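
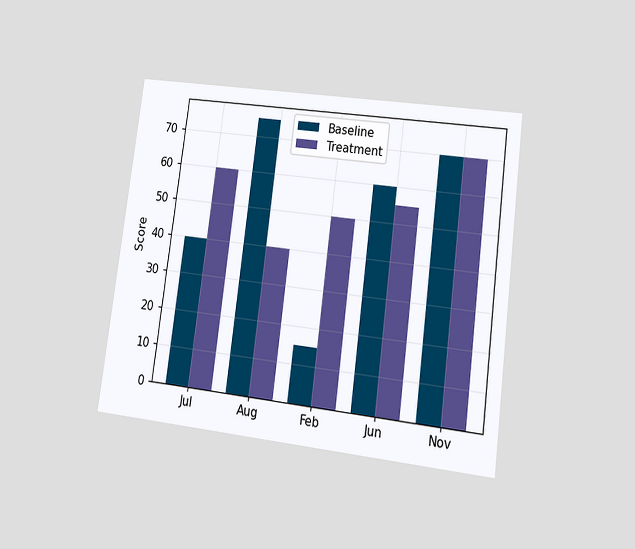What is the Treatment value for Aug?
The chart is tilted about 7° clockwise and viewed at a slight angle. The Treatment bar at Aug reaches 40 on the y-axis.

40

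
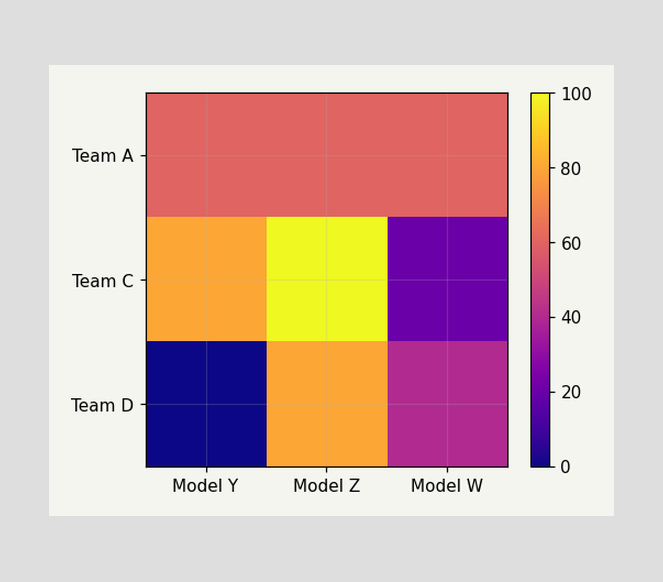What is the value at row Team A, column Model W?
Matching cell (Team A, Model W) against the colorbar gives 60.

60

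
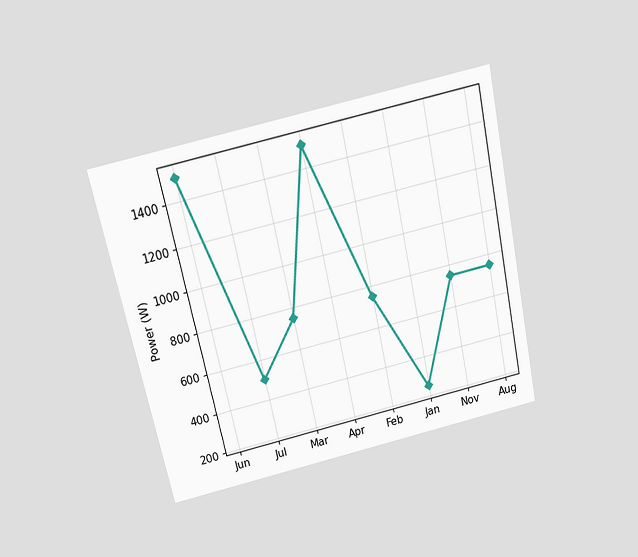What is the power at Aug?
750W

The chart is tilted about 12° counter-clockwise and viewed slightly from above. At Aug, the line is at 750W.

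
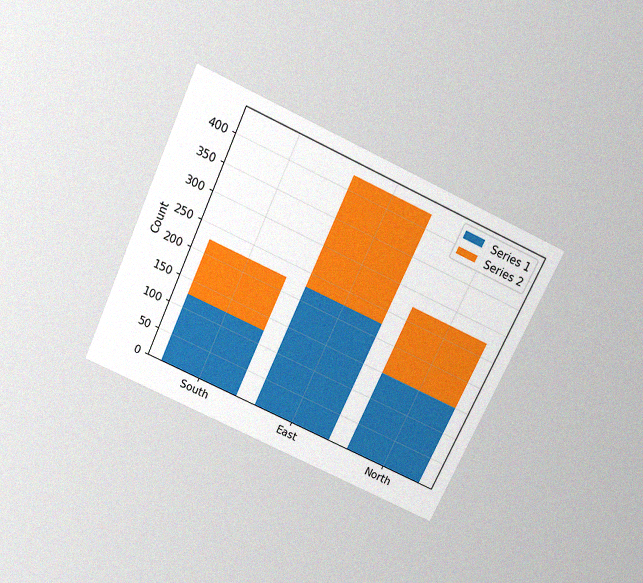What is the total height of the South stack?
225

The chart is tilted about 25° clockwise and viewed slightly from above, with some photo noise. The South stack's top reaches 225 on the y-axis.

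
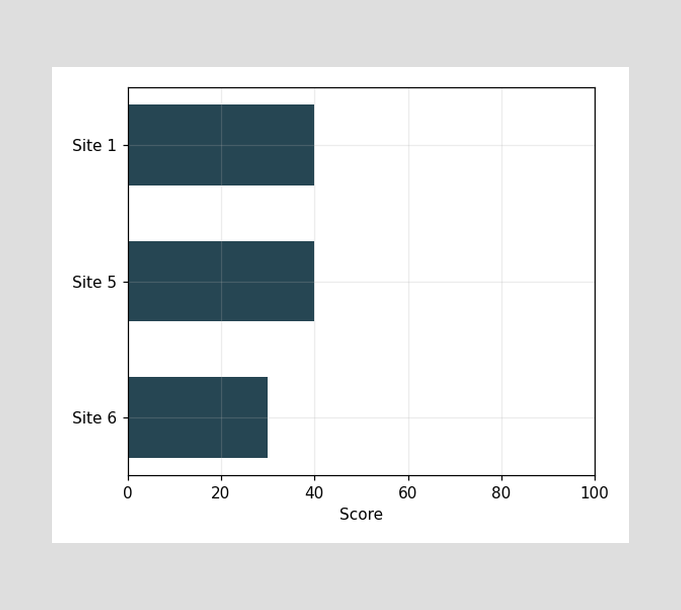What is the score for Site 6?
Reading along the chart's x-axis, the Site 6 bar reaches 30.

30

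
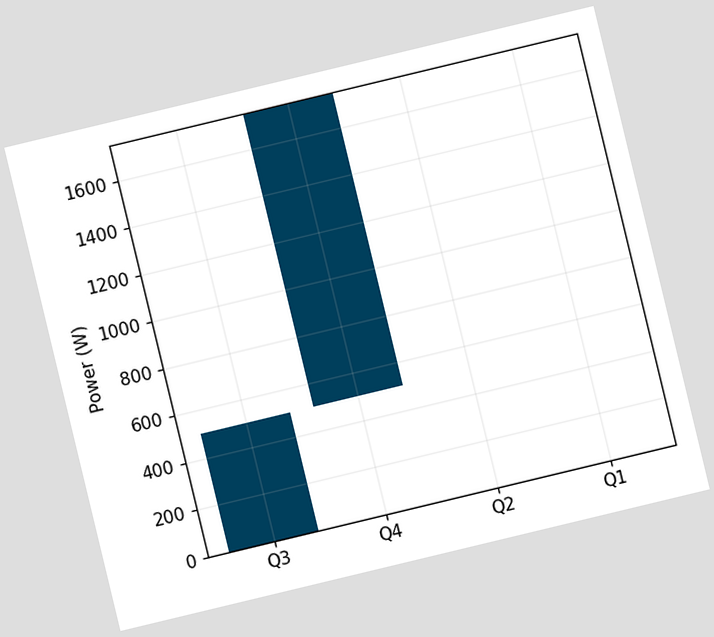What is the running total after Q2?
1750W

The chart is tilted about 14° counter-clockwise. After Q2 the running total reaches 1750W.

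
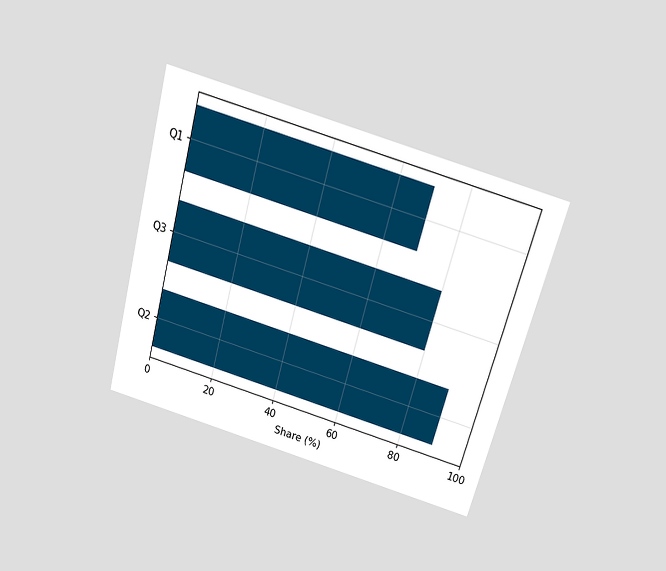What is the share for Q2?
90%

The chart is tilted about 16° clockwise and viewed slightly from above. Reading along the chart's x-axis, the Q2 bar reaches 90%.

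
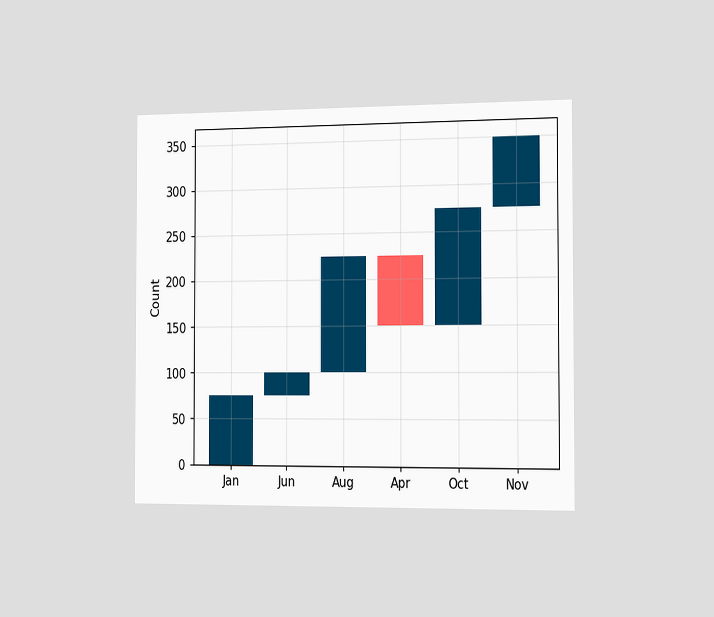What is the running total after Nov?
The chart is viewed slightly from the right. After Nov the running total reaches 350.

350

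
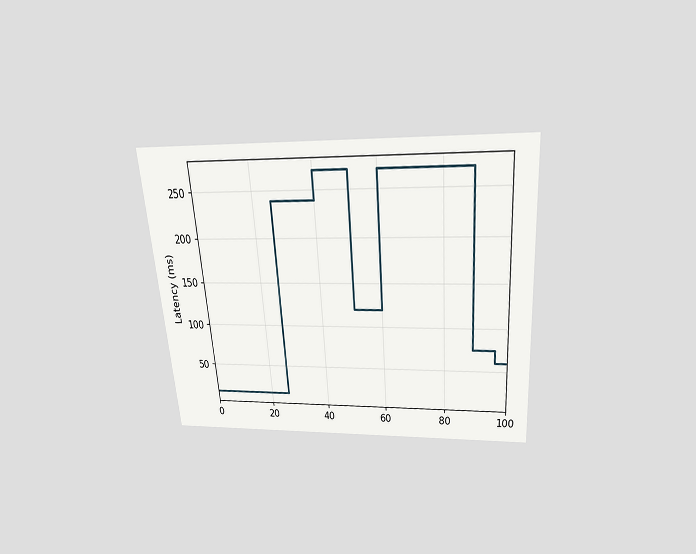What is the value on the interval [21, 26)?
15ms

The chart is tilted about 4° counter-clockwise and viewed slightly from above. On [21, 26) the step sits at 15ms.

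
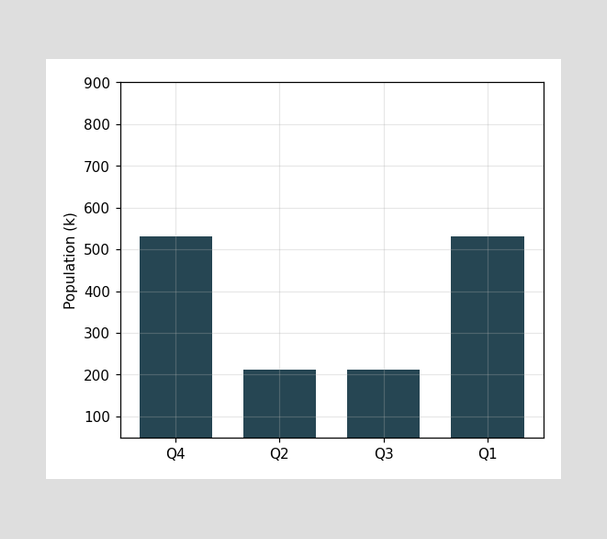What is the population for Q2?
Reading along the chart's y-axis, the Q2 bar reaches 212k.

212k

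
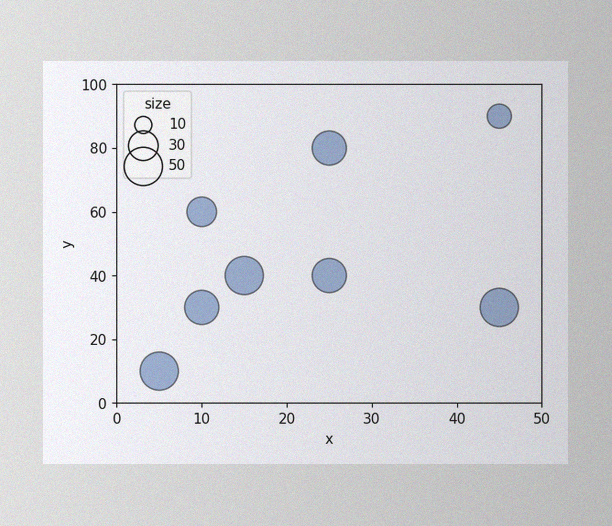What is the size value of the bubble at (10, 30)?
The image has some photo noise and uneven lighting. Matching the bubble at (10, 30) against the size legend gives 40.

40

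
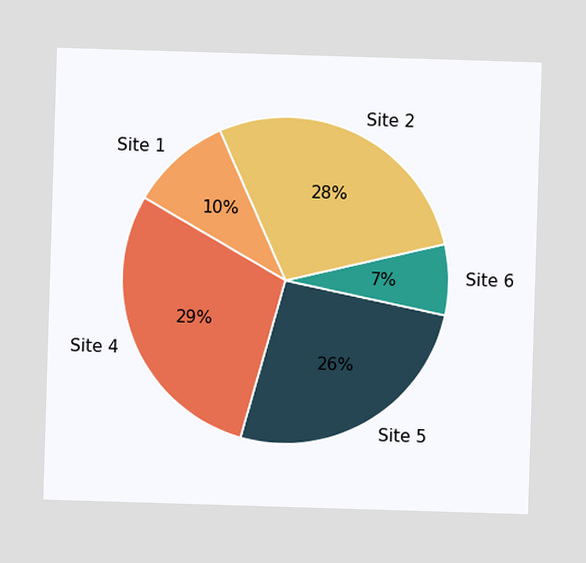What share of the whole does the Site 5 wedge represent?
The Site 5 slice takes up 26% of the pie.

26%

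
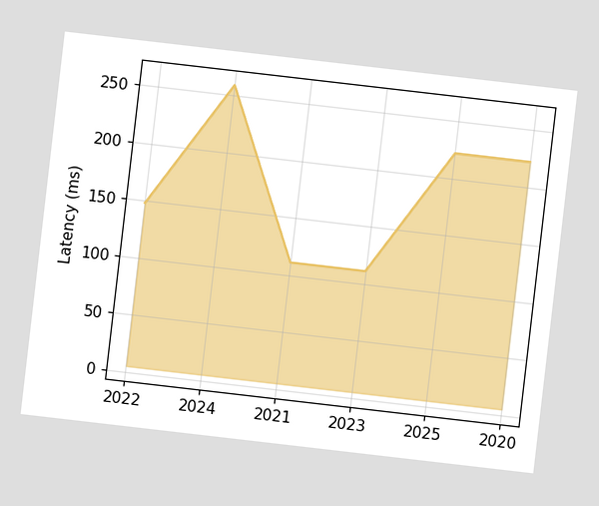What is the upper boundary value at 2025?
222ms

The chart is tilted about 7° clockwise. At 2025 the upper boundary is at 222ms.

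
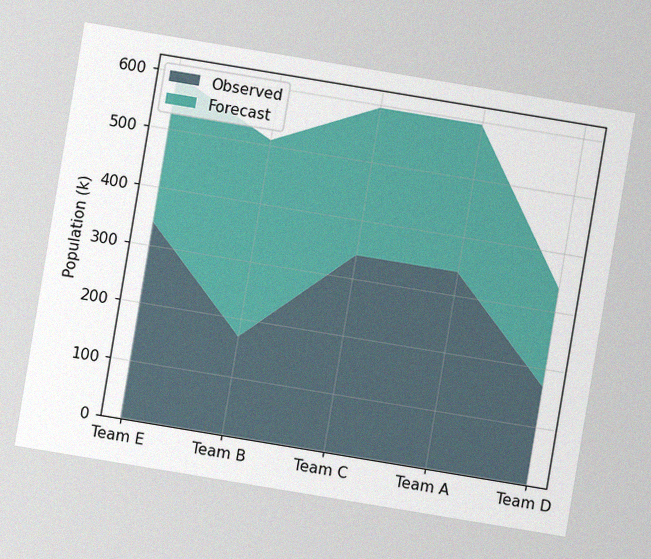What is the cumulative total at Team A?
The chart is tilted about 9° clockwise, with some photo noise. The stacked total at Team A reaches 595k.

595k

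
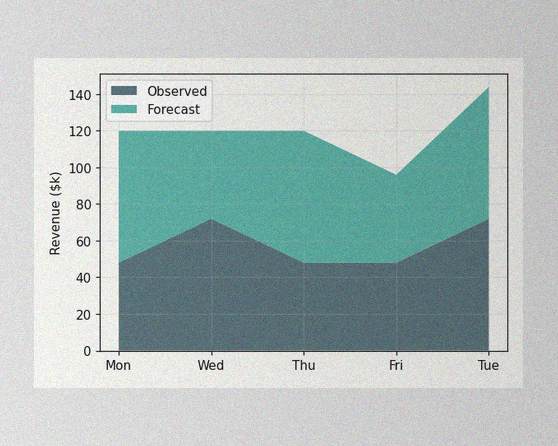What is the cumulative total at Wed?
$120k

The image has some photo noise and uneven lighting. The stacked total at Wed reaches $120k.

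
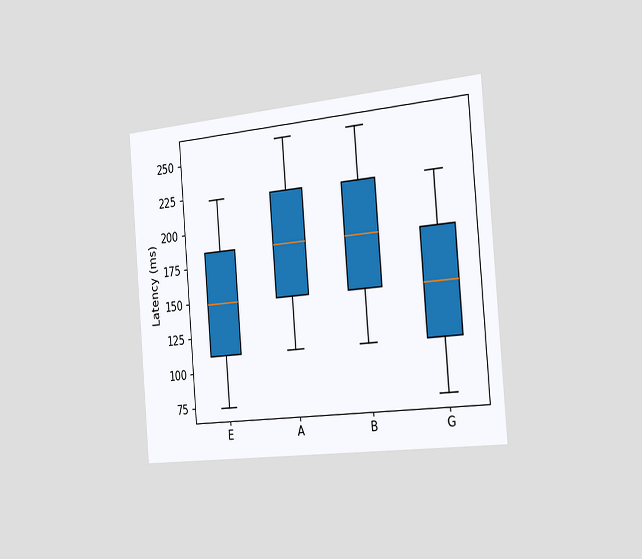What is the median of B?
185ms

The chart is tilted about 5° counter-clockwise and viewed slightly from the right. The median line in the B box sits at 185ms.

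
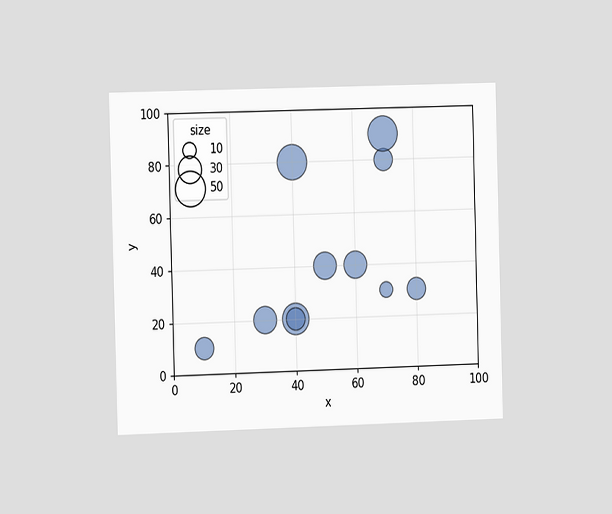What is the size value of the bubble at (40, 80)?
50

The chart is viewed slightly from the left. Matching the bubble at (40, 80) against the size legend gives 50.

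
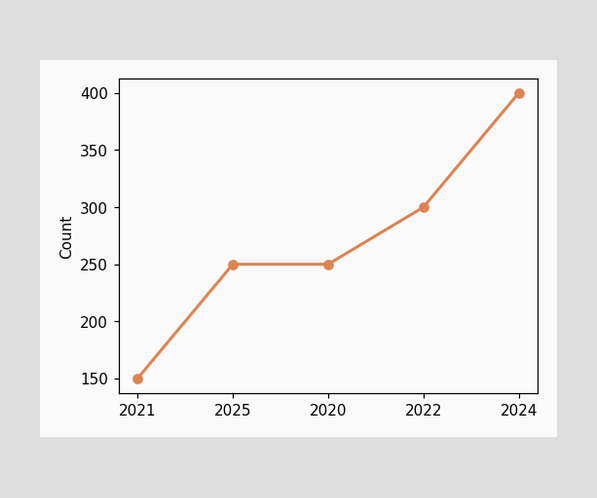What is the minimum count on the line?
150

The lowest point is at 2021, and reading across to the y-axis gives 150.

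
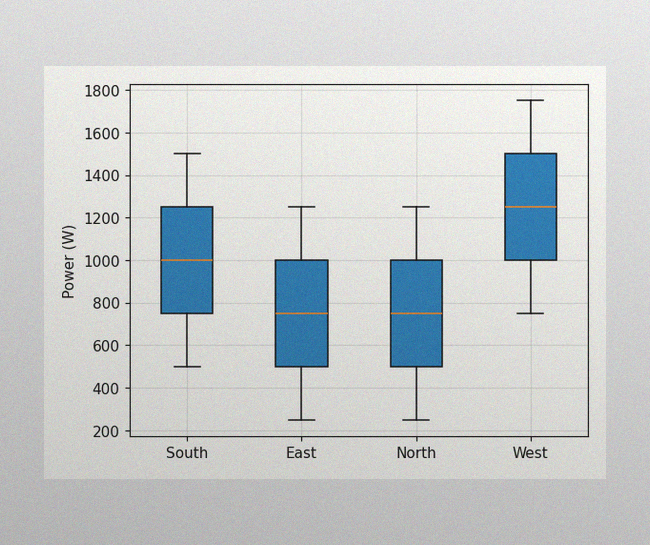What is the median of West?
The image has some photo noise and uneven lighting. The median line in the West box sits at 1250W.

1250W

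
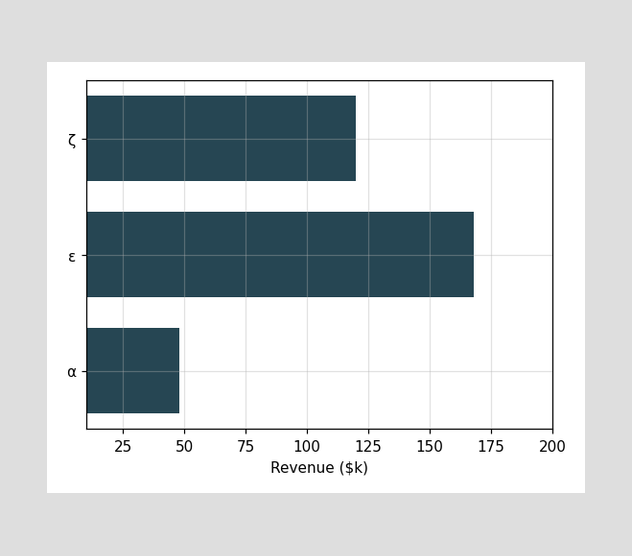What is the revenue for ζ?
Reading along the chart's x-axis, the ζ bar reaches $120k.

$120k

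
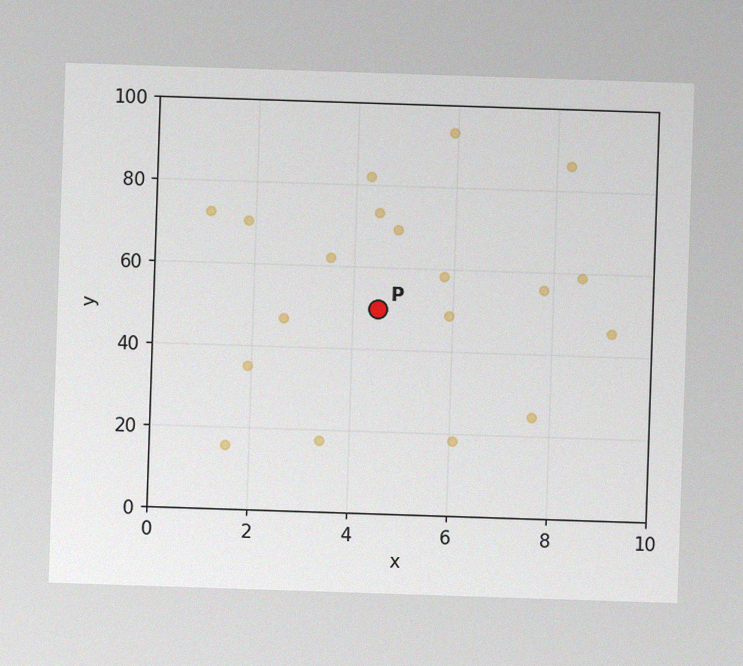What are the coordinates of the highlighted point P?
(4.5, 50)

The image has some photo noise and uneven lighting. Following the gridlines from P to each axis, P sits at (4.5, 50).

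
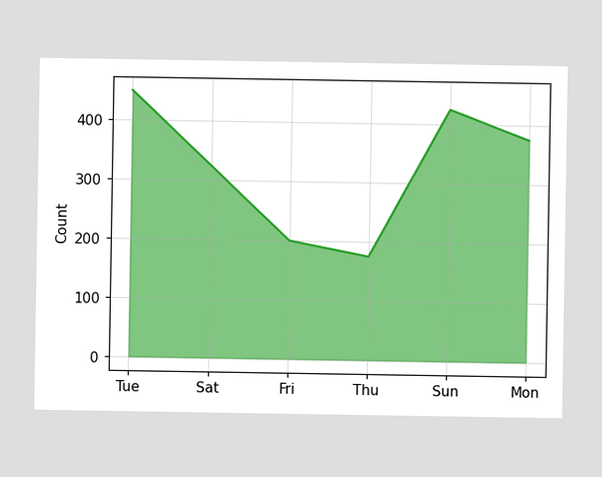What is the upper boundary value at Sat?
325

At Sat the upper boundary is at 325.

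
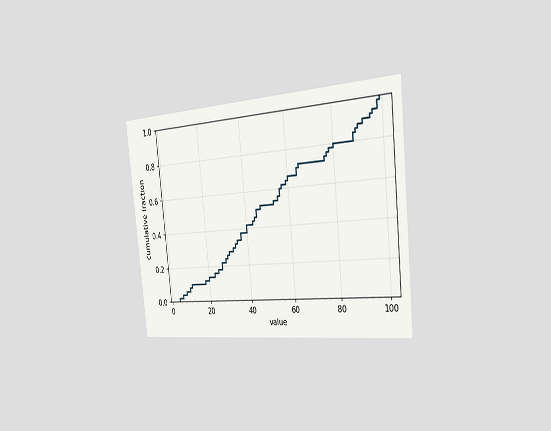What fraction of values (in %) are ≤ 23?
16%

The chart is tilted about 6° counter-clockwise and viewed slightly from the right. At x=23 the ECDF step is at 16%.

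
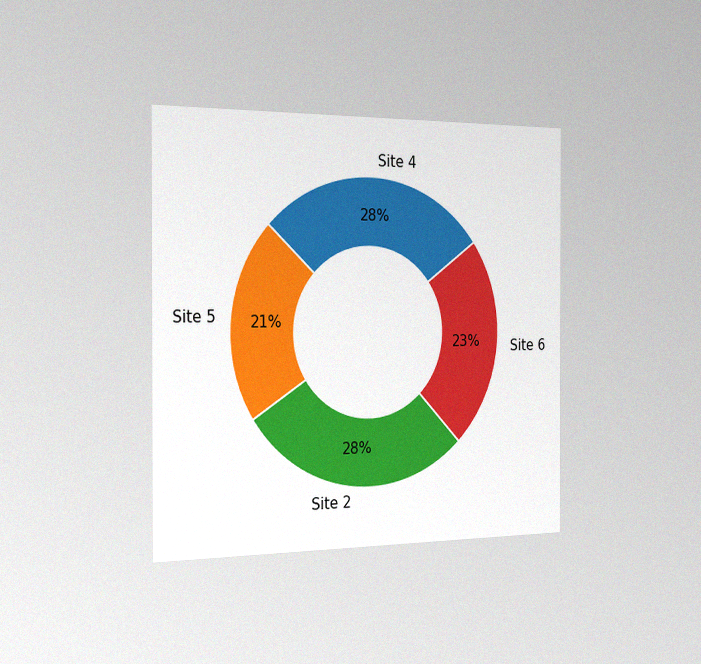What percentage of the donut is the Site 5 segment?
The chart is viewed slightly from the left, with some photo noise. The Site 5 segment takes up 21% of the ring.

21%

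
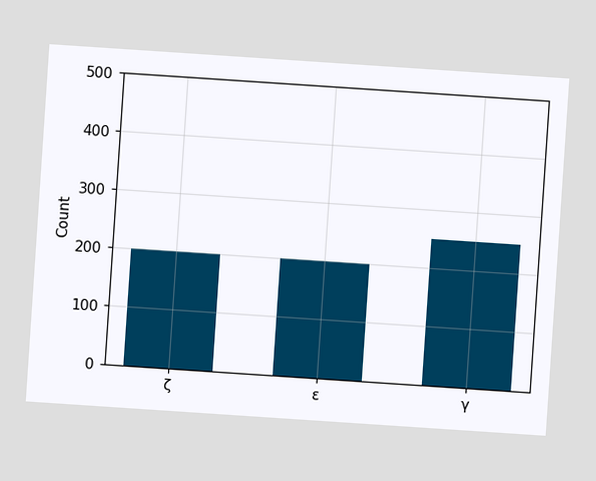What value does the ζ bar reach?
200

The chart is tilted about 4° clockwise. Reading along the chart's y-axis, the ζ bar reaches 200.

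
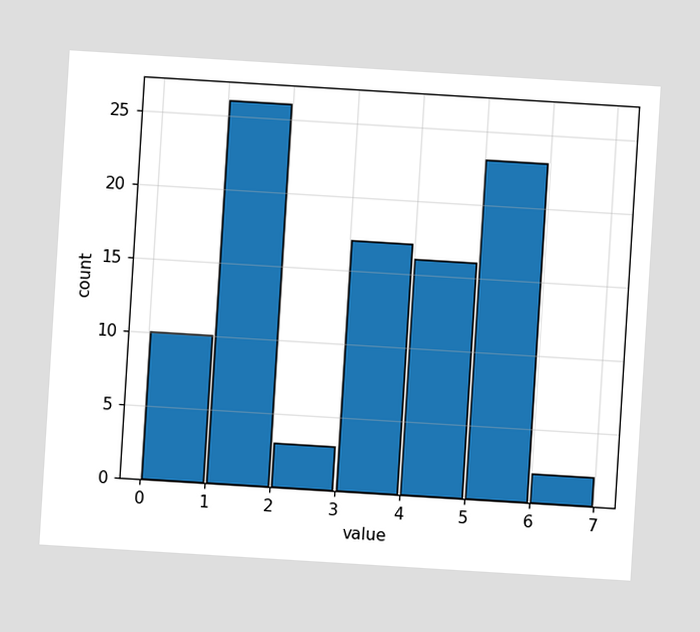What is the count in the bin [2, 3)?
The chart is tilted about 4° clockwise. The [2, 3) bin has height 3.

3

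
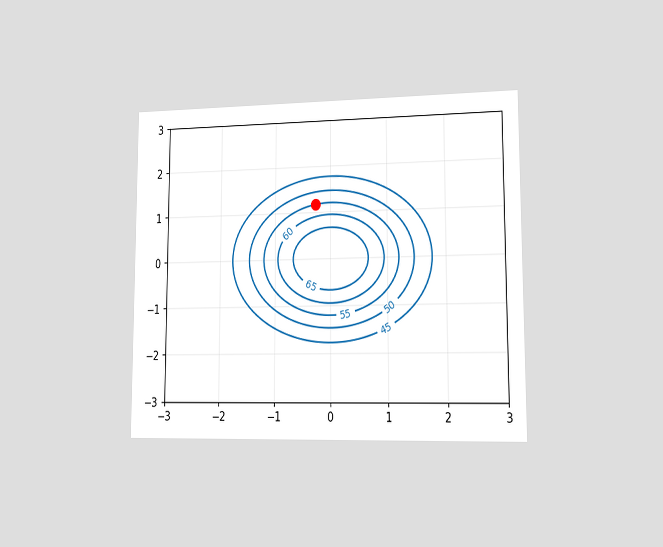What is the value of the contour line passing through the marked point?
The chart is viewed slightly from the right. The marked point sits on the contour labelled 55.

55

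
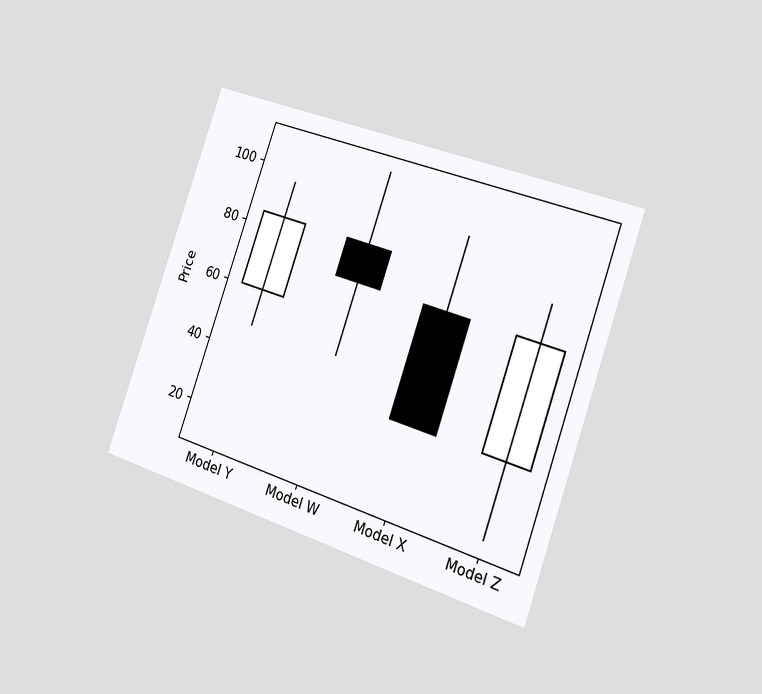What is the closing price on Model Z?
72

The chart is tilted about 19° clockwise and viewed slightly from the right. The Model Z candle closes at 72.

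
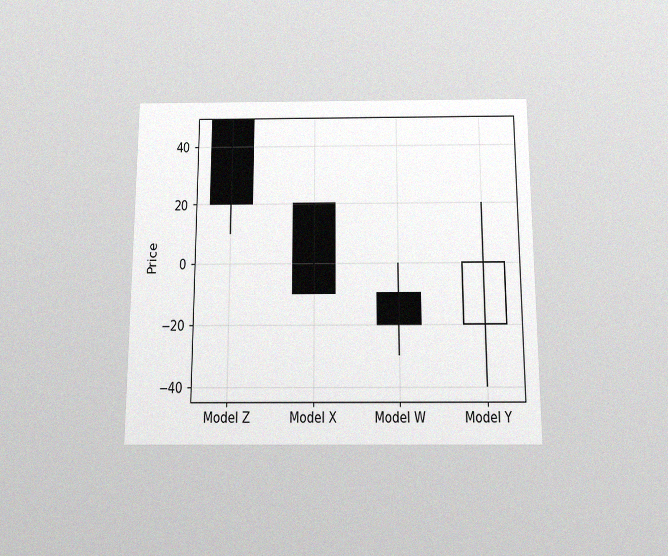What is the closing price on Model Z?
20

The chart is viewed slightly from below, with some photo noise. The Model Z candle closes at 20.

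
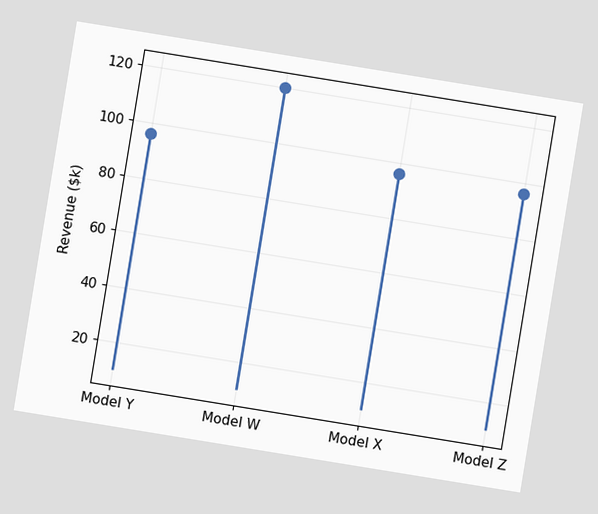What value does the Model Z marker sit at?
The chart is tilted about 9° clockwise. The Model Z marker sits at $96k.

$96k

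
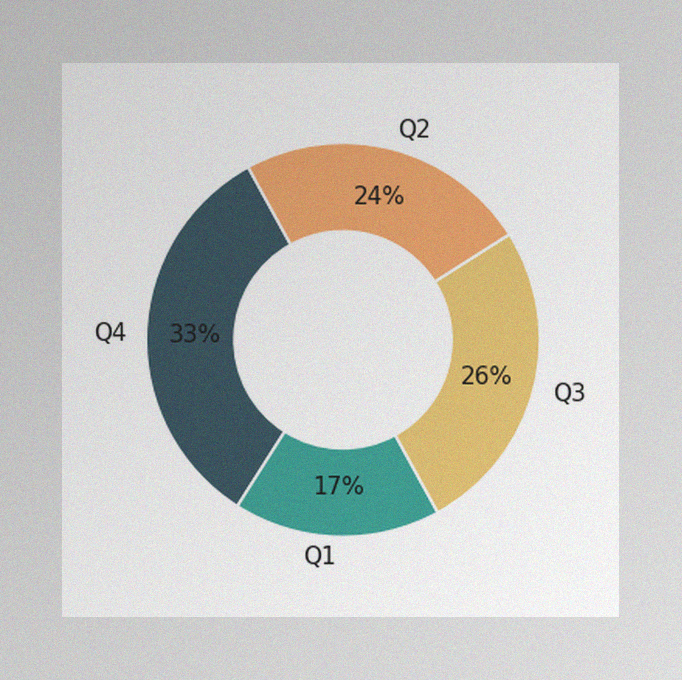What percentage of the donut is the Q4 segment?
The image has some photo noise and uneven lighting. The Q4 segment takes up 33% of the ring.

33%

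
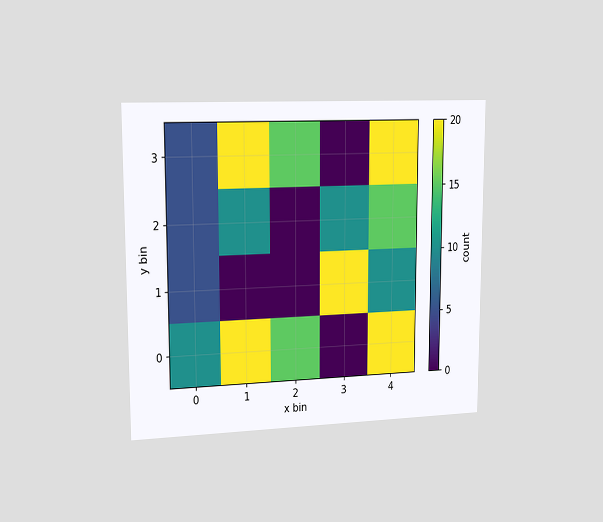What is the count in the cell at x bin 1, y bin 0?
The chart is viewed slightly from the left. Matching the cell (1, 0) against the colorbar gives 20.

20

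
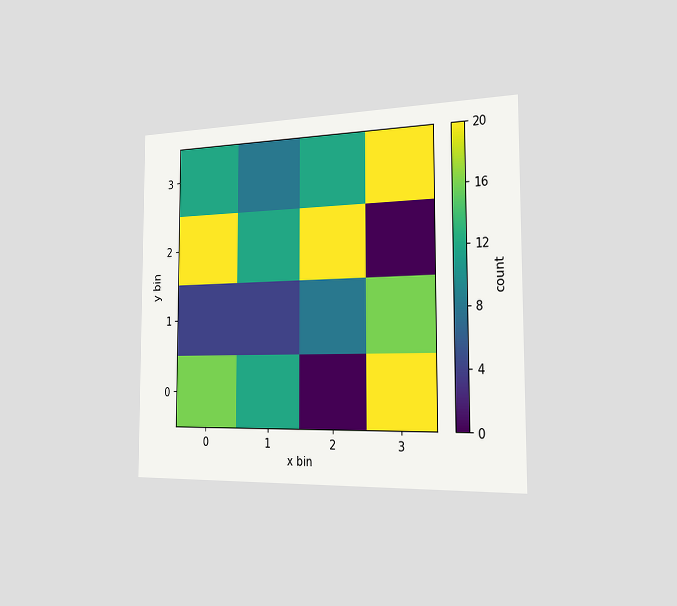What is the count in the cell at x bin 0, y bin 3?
12

The chart is viewed slightly from the right. Matching the cell (0, 3) against the colorbar gives 12.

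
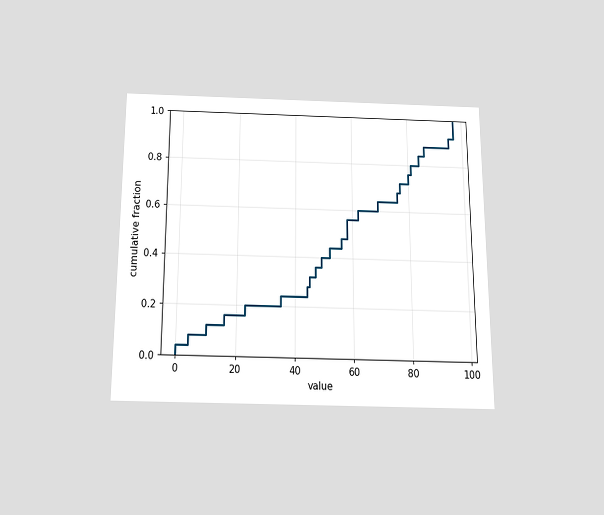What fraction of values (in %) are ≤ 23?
20%

The chart is viewed slightly from below. At x=23 the ECDF step is at 20%.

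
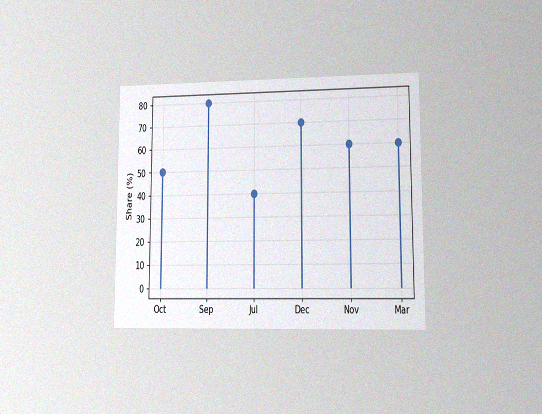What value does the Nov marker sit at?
The chart is viewed at a slight angle, with some photo noise. The Nov marker sits at 60%.

60%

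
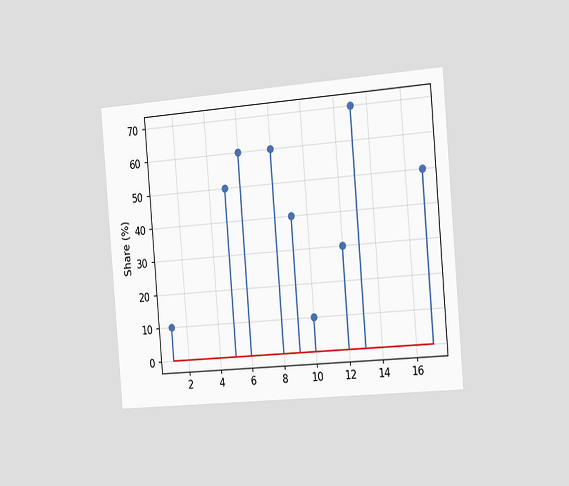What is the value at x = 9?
40%

The chart is tilted about 5° counter-clockwise and viewed slightly from the right. The stem at x=9 reaches 40%.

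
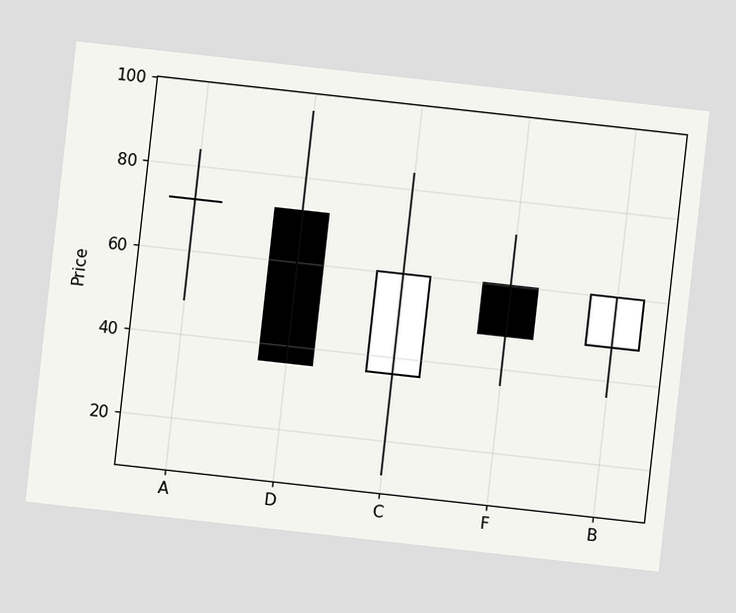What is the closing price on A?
72

The chart is tilted about 6° clockwise. The A candle closes at 72.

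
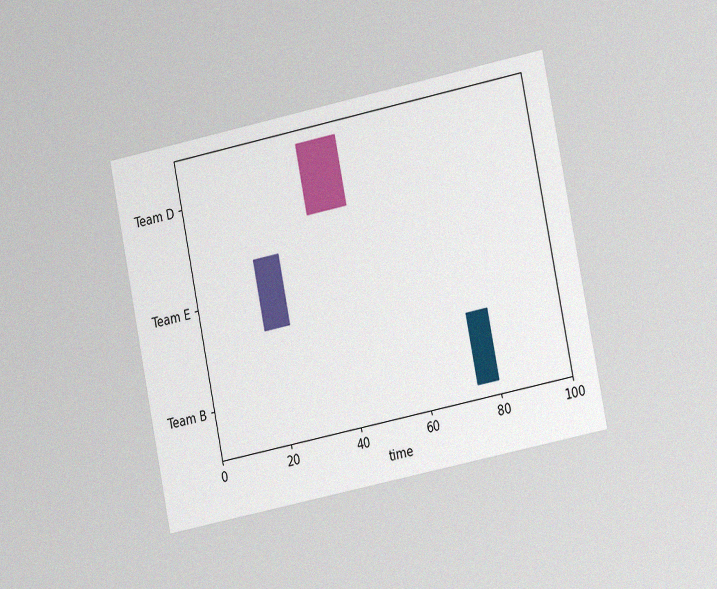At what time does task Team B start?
74

The chart is tilted about 11° counter-clockwise and viewed slightly from the right, with some photo noise. The Team B bar begins at t=74.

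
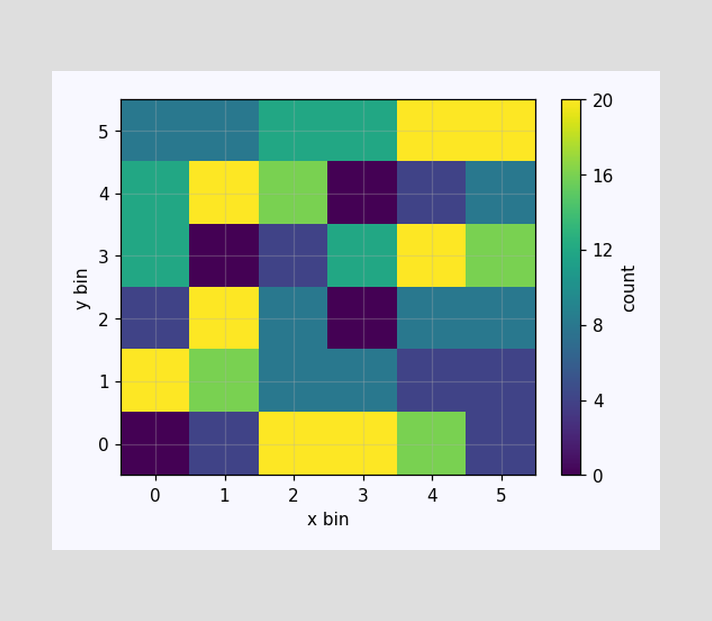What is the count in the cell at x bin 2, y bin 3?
Matching the cell (2, 3) against the colorbar gives 4.

4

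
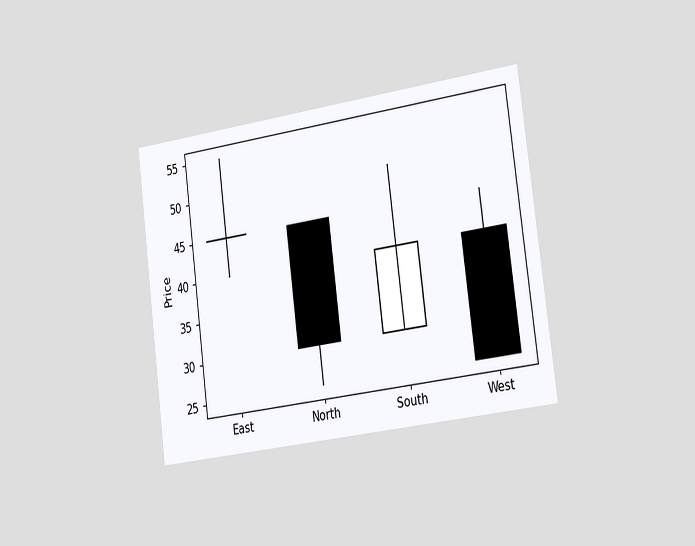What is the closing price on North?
30

The chart is tilted about 7° counter-clockwise and viewed slightly from the right. The North candle closes at 30.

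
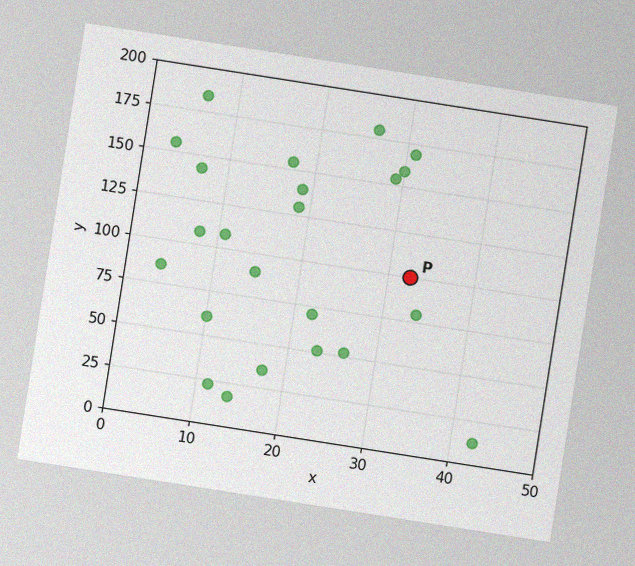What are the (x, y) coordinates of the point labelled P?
(32.5, 100)

The chart is tilted about 9° clockwise, with some photo noise. Following the gridlines from P to each axis, P sits at (32.5, 100).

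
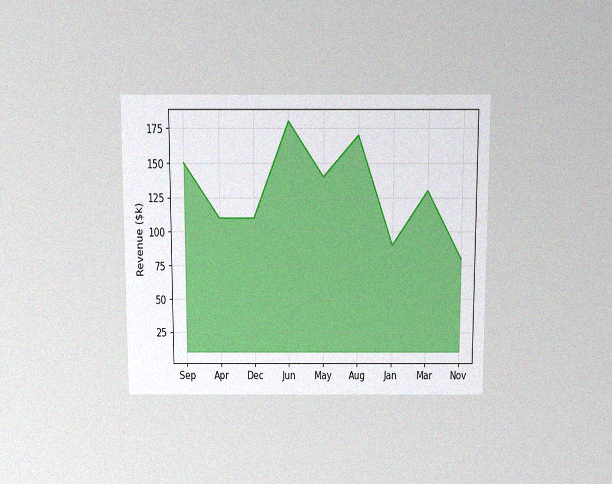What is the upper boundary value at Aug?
$170k

The chart is viewed slightly from above, with some photo noise. At Aug the upper boundary is at $170k.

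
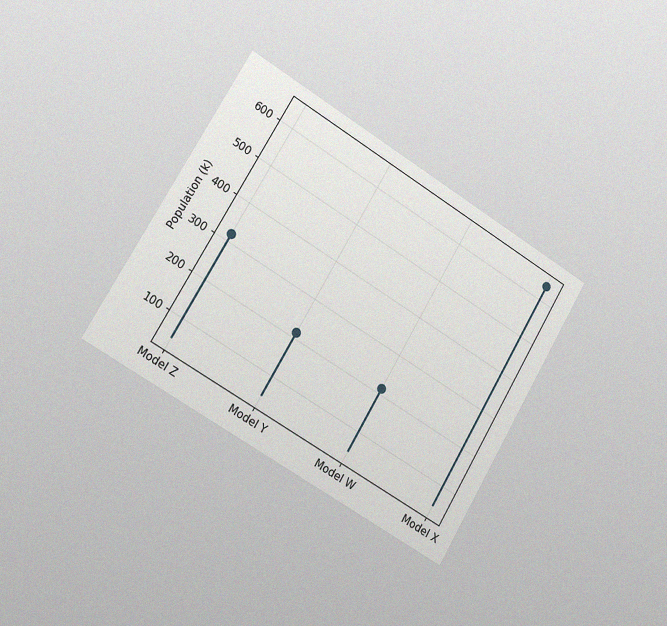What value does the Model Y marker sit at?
212k

The chart is tilted about 31° clockwise and viewed slightly from the left, with some photo noise. The Model Y marker sits at 212k.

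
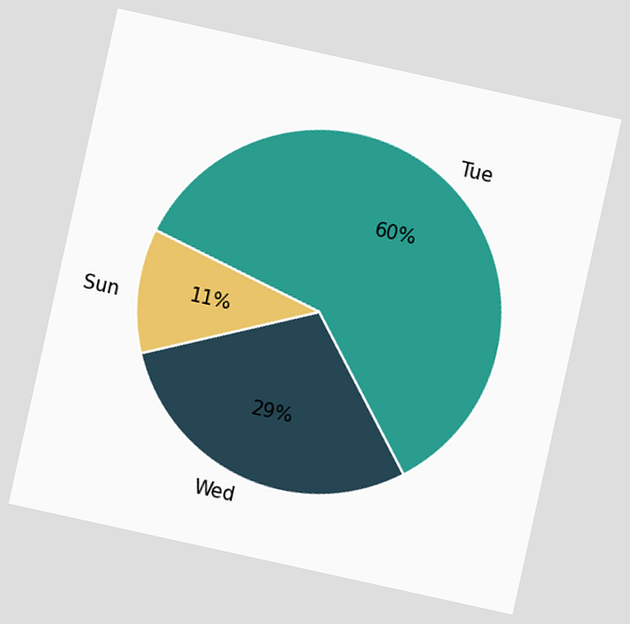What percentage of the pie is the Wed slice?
29%

The chart is tilted about 12° clockwise. The Wed slice takes up 29% of the pie.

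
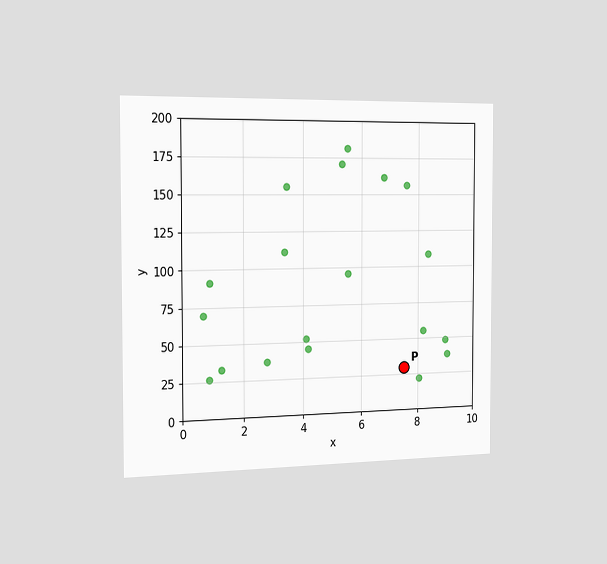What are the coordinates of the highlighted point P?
(7.5, 30)

The chart is viewed slightly from the left. Following the gridlines from P to each axis, P sits at (7.5, 30).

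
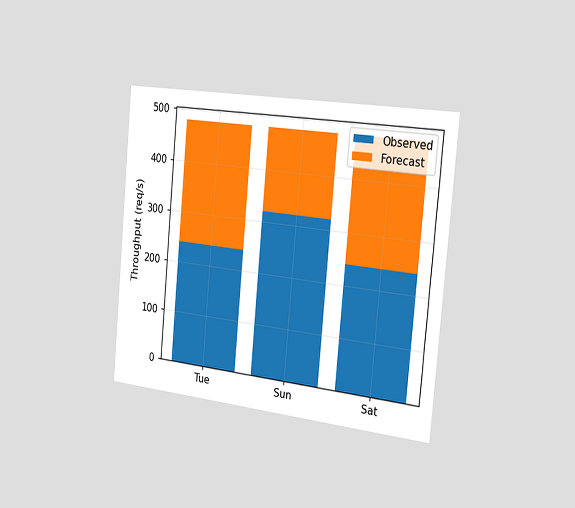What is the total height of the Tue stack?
480req/s

The chart is tilted about 5° clockwise and viewed slightly from the right. The Tue stack's top reaches 480req/s on the y-axis.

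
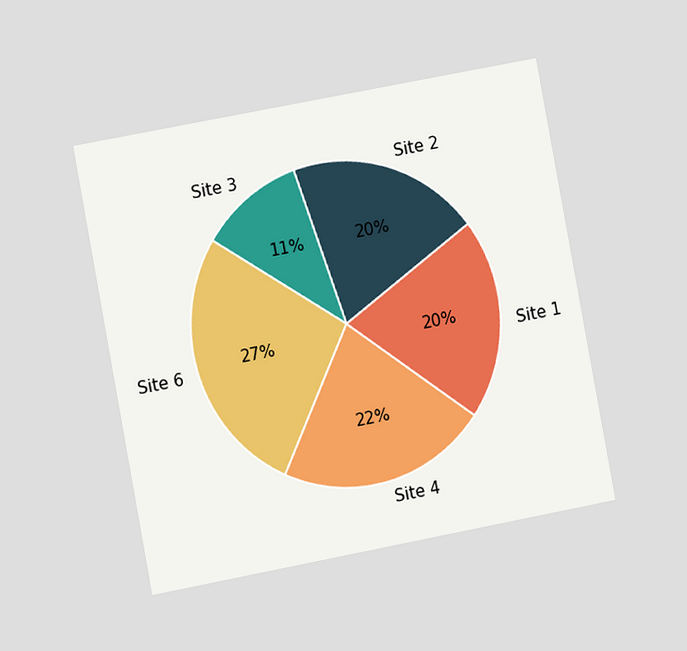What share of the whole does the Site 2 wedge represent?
The chart is tilted about 11° counter-clockwise and viewed at a slight angle. The Site 2 slice takes up 20% of the pie.

20%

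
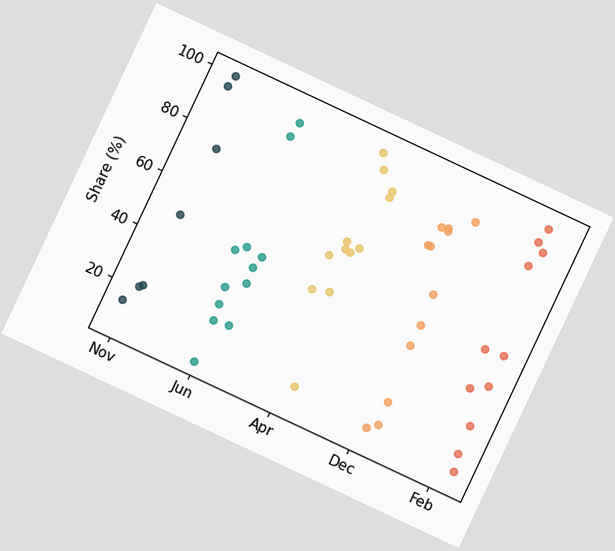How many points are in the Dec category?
The chart is tilted about 25° clockwise. Counting the markers in the Dec column gives 12.

12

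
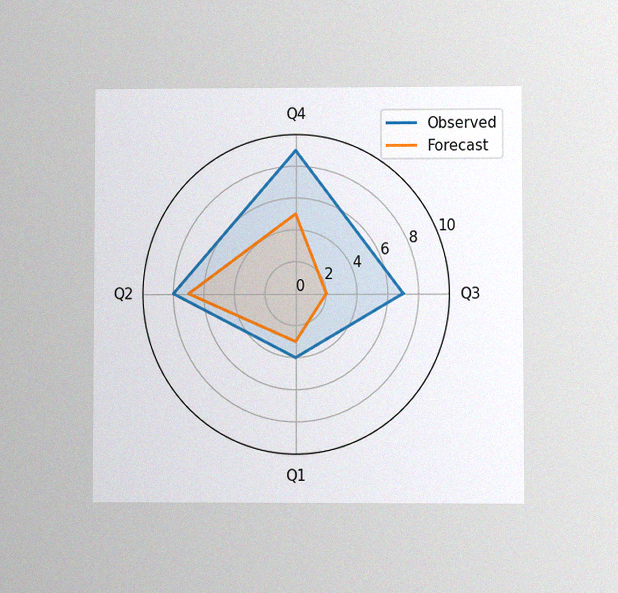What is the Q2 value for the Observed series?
The chart is viewed at a slight angle, with some photo noise. On the Q2 axis, Observed reaches 8.

8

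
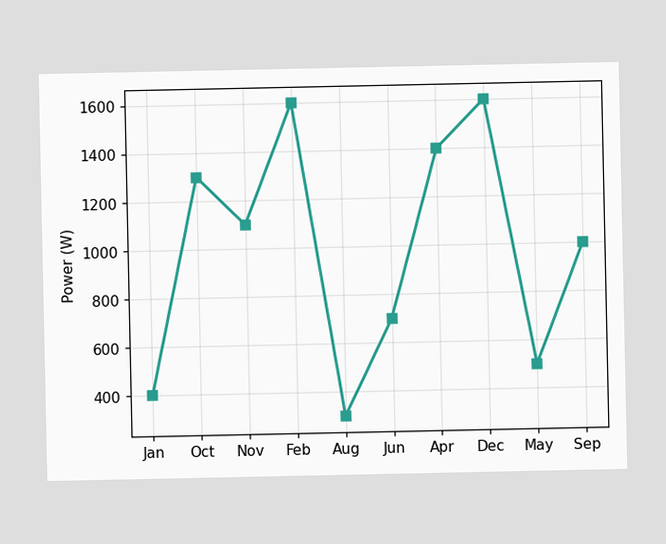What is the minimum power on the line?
300W

The lowest point is at Aug, and reading across to the y-axis gives 300W.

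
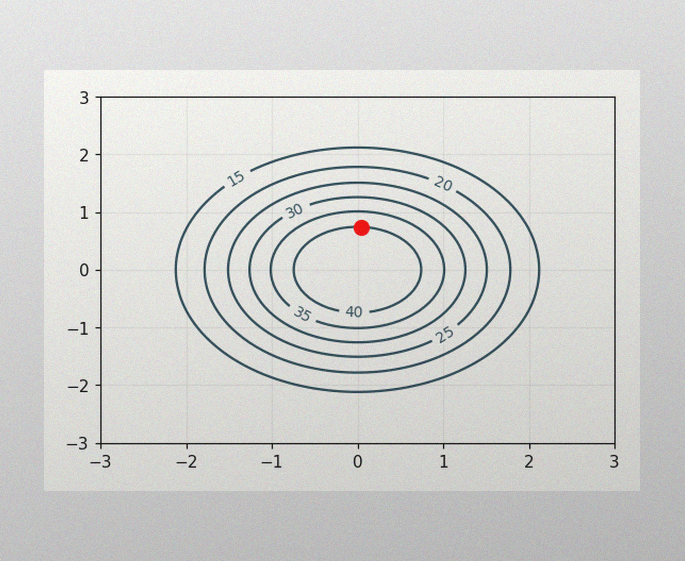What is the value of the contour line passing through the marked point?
The image has some photo noise and uneven lighting. The marked point sits on the contour labelled 40.

40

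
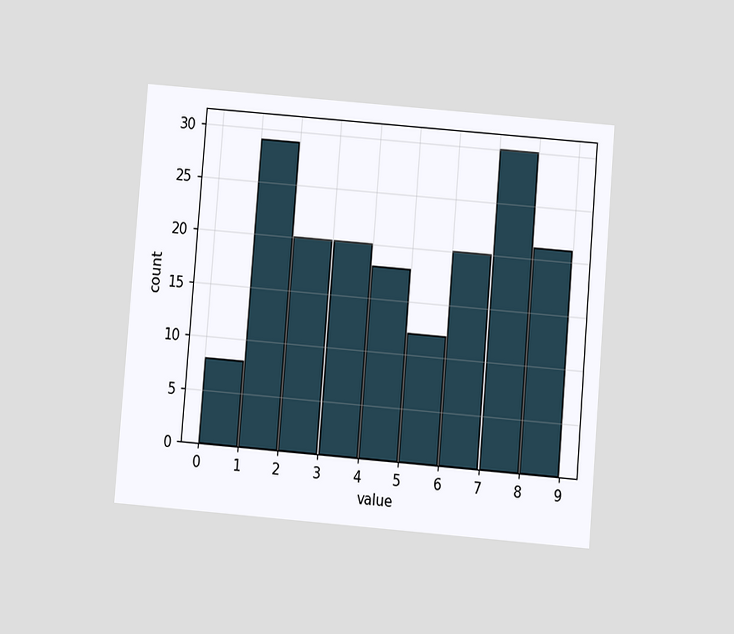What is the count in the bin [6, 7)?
The chart is tilted about 5° clockwise and viewed slightly from below. The [6, 7) bin has height 20.

20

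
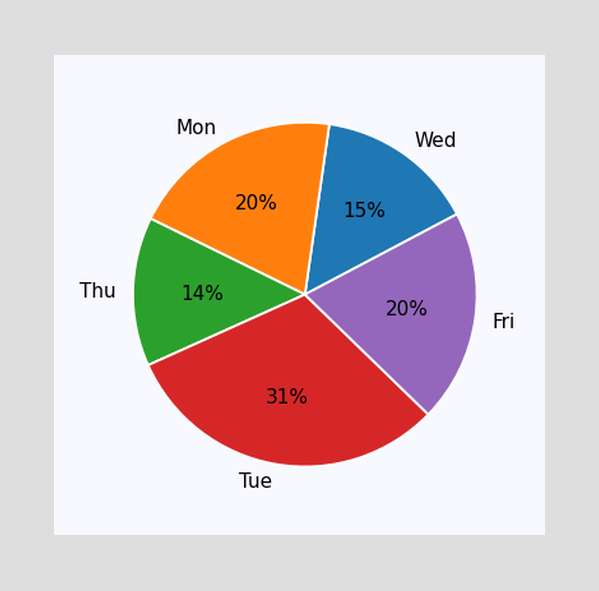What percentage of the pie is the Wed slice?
15%

The Wed slice takes up 15% of the pie.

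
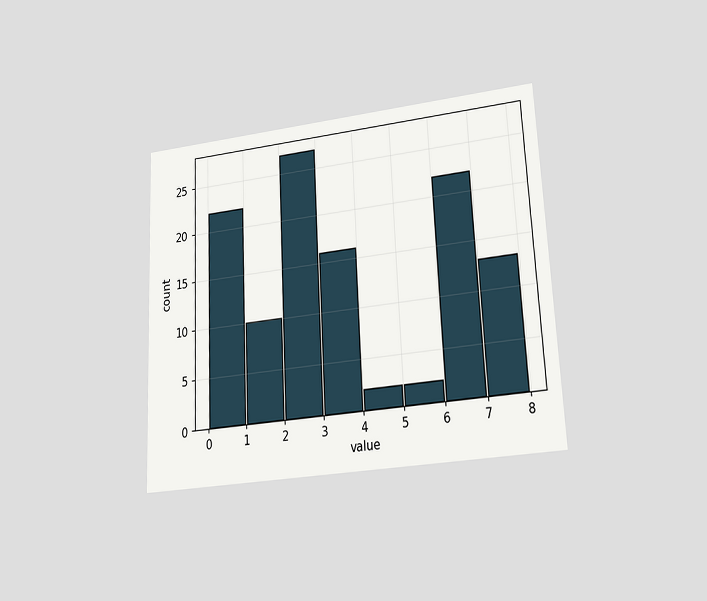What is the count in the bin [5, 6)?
2

The chart is tilted about 3° counter-clockwise and viewed at a slight angle. The [5, 6) bin has height 2.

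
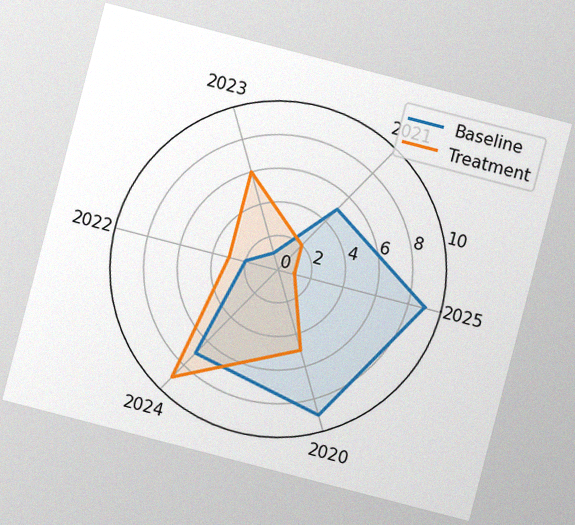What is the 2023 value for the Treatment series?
6

The chart is tilted about 15° clockwise, with some photo noise. On the 2023 axis, Treatment reaches 6.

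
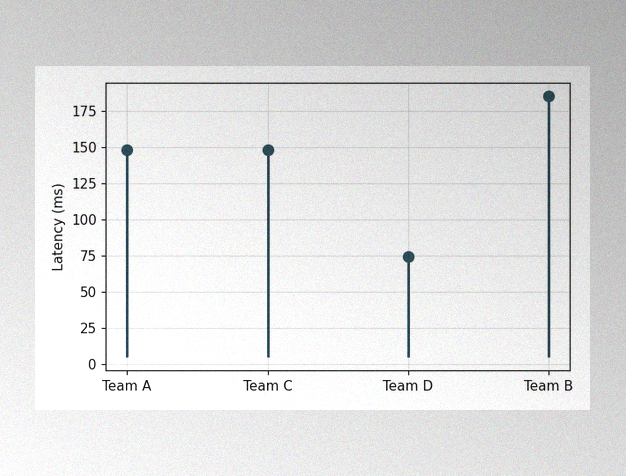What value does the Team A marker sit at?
The image has some photo noise and uneven lighting. The Team A marker sits at 148ms.

148ms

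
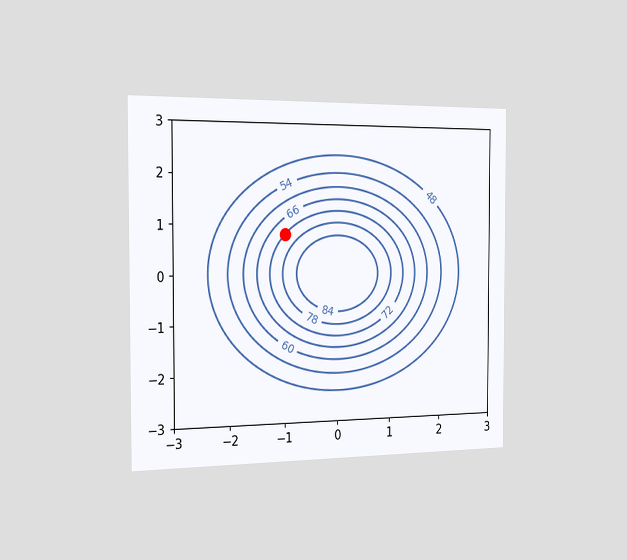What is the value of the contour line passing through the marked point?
The chart is viewed slightly from the left. The marked point sits on the contour labelled 72.

72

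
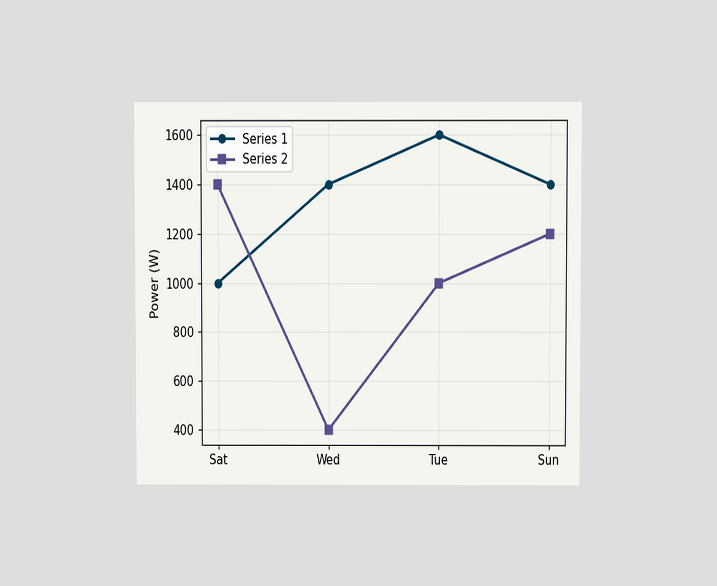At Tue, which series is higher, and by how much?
The chart is viewed at a slight angle. At Tue, Series 1 sits above the other line by 600W.

Series 1, by 600W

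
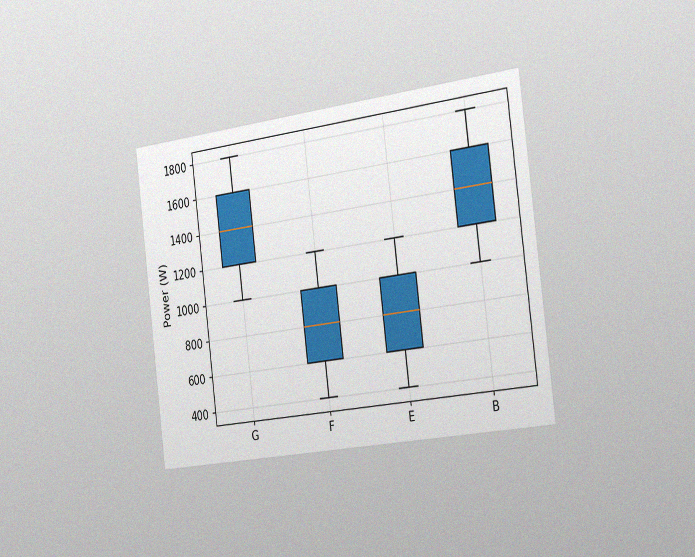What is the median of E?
The chart is tilted about 7° counter-clockwise and viewed slightly from the right, with some photo noise. The median line in the E box sits at 800W.

800W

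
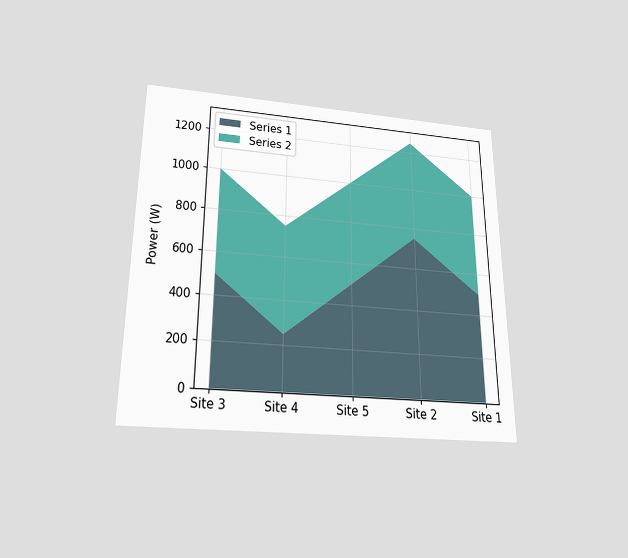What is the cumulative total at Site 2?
1250W

The chart is viewed slightly from below. The stacked total at Site 2 reaches 1250W.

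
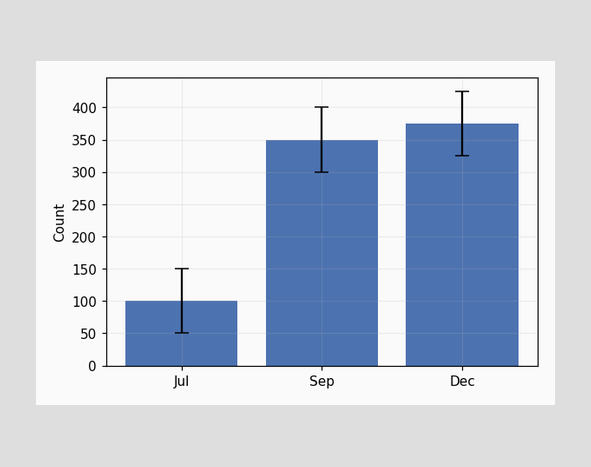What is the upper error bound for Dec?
The Dec bar's upper whisker reaches 425.

425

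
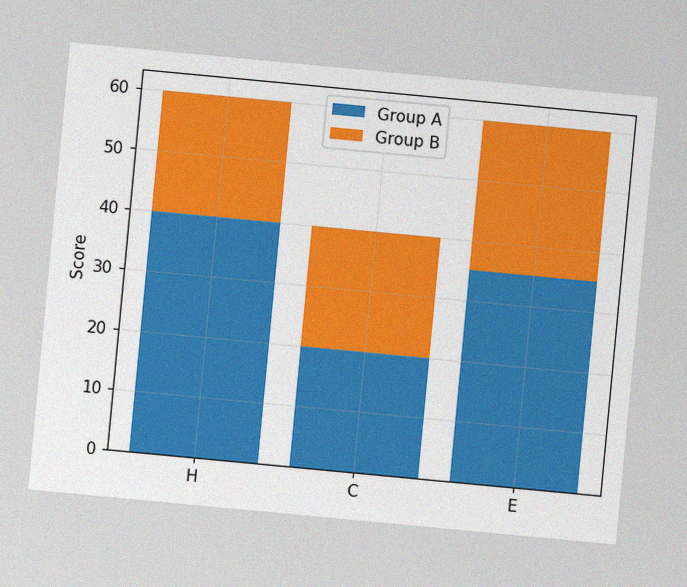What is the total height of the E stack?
The chart is tilted about 5° clockwise, with some photo noise. The E stack's top reaches 60 on the y-axis.

60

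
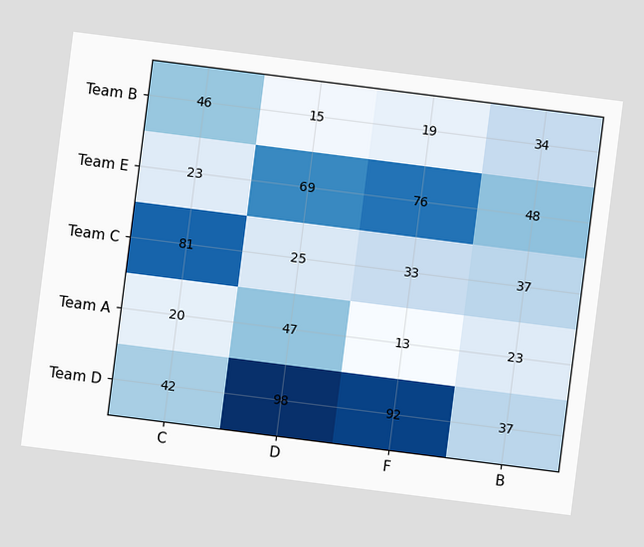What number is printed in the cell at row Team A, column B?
The chart is tilted about 7° clockwise. The (Team A, B) cell reads 23.

23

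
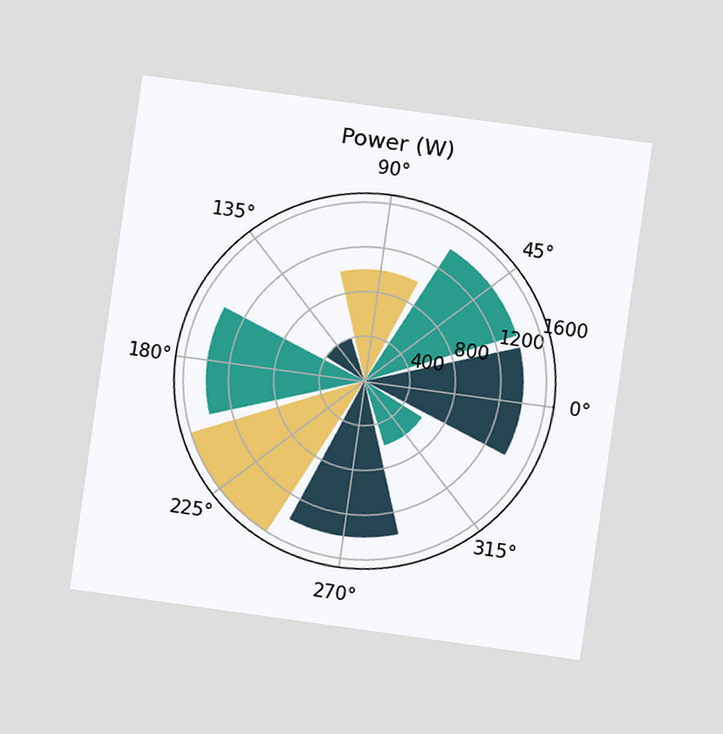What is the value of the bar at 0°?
1400W

The chart is tilted about 8° clockwise and viewed at a slight angle. The bar at 0° reaches 1400W on the radial axis.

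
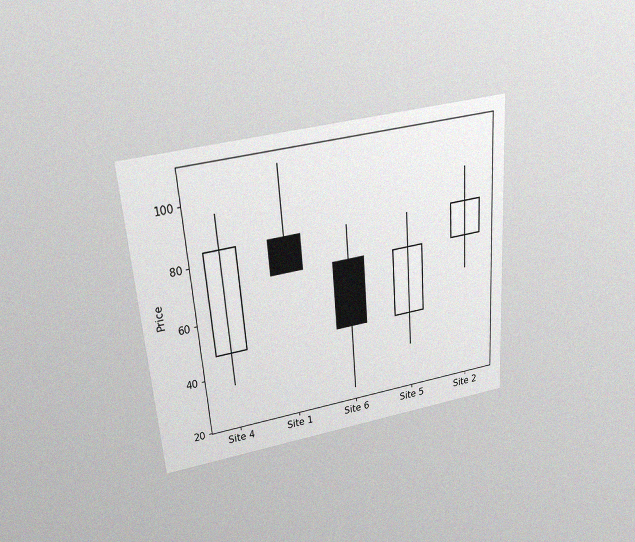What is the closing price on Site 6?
The chart is tilted about 4° counter-clockwise and viewed slightly from above, with some photo noise. The Site 6 candle closes at 48.

48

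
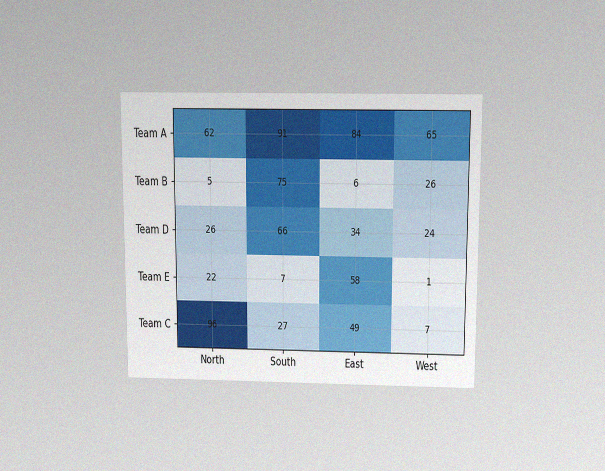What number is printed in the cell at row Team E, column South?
7

The chart is viewed slightly from above, with some photo noise. The (Team E, South) cell reads 7.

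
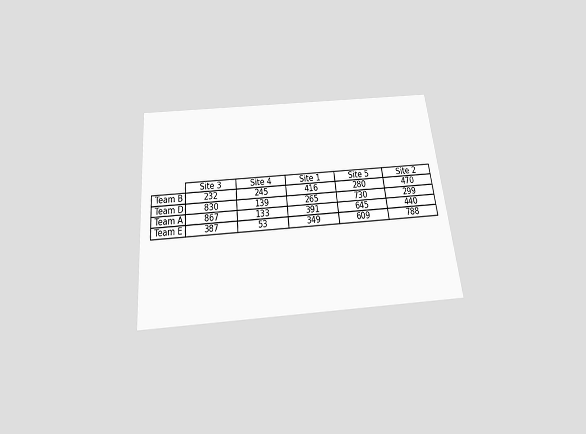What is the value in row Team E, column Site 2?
The chart is tilted about 6° counter-clockwise and viewed slightly from below. The (Team E, Site 2) cell reads 788.

788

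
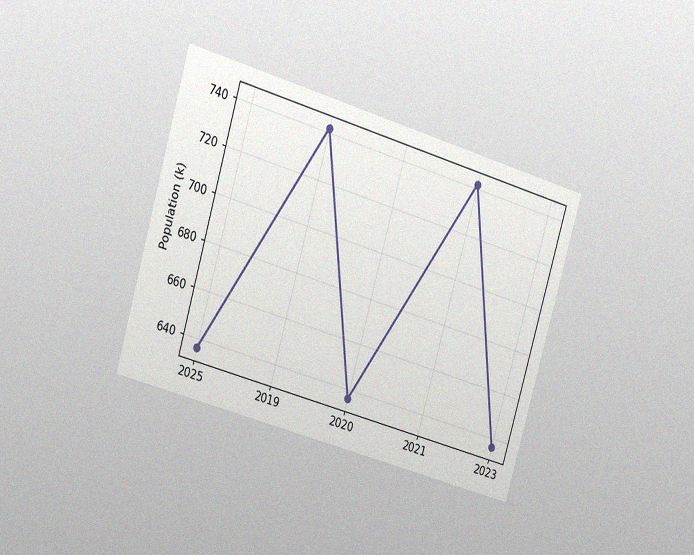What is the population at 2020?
636k

The chart is tilted about 16° clockwise and viewed at a slight angle, with some photo noise. At 2020, the line is at 636k.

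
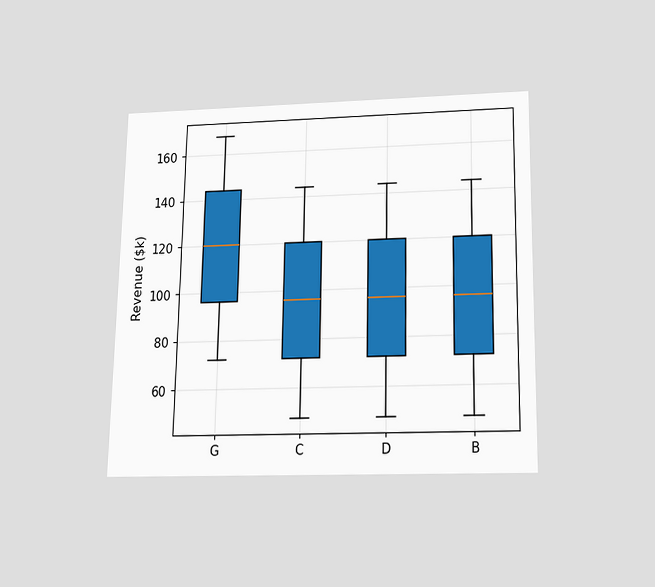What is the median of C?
$96k

The chart is viewed slightly from below. The median line in the C box sits at $96k.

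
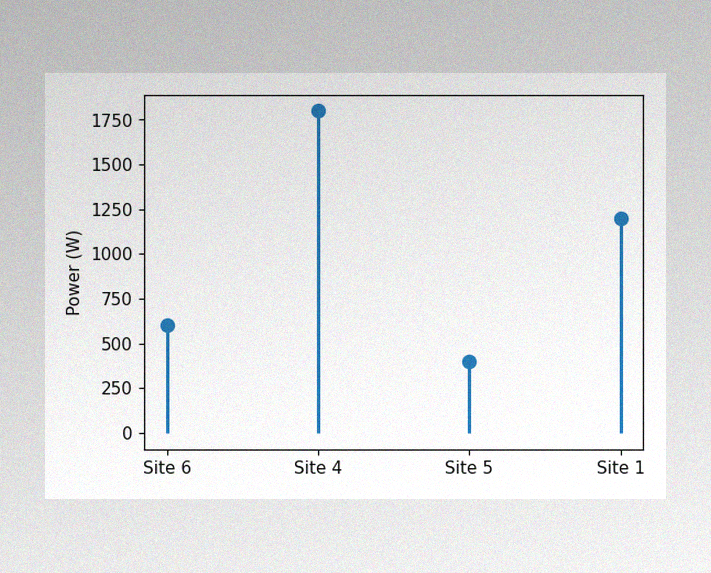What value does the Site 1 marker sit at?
The image has some photo noise and uneven lighting. The Site 1 marker sits at 1200W.

1200W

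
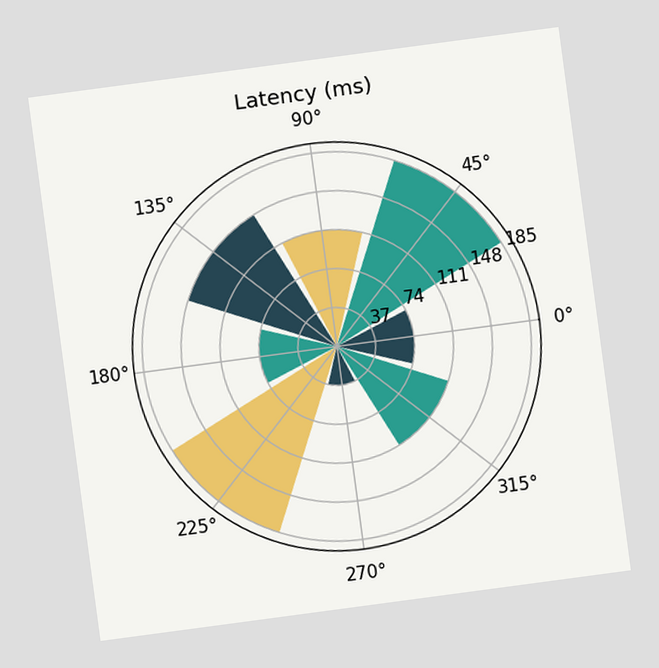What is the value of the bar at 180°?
The chart is tilted about 8° counter-clockwise. The bar at 180° reaches 74ms on the radial axis.

74ms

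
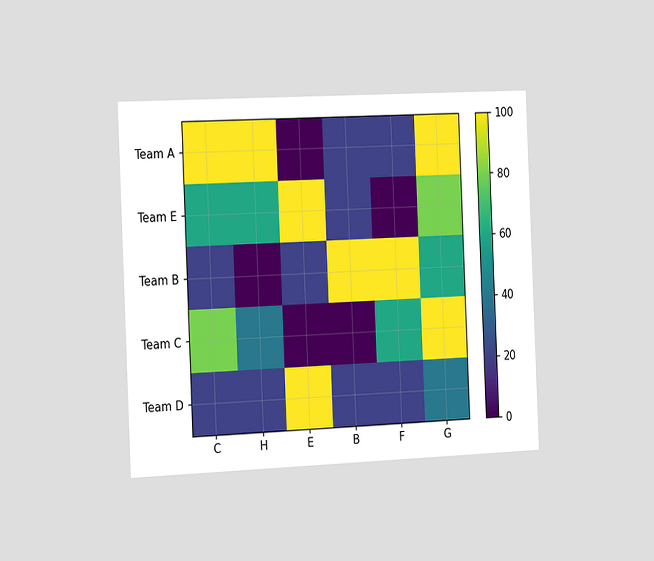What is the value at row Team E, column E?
100

The chart is tilted about 2° counter-clockwise and viewed slightly from the left. Matching cell (Team E, E) against the colorbar gives 100.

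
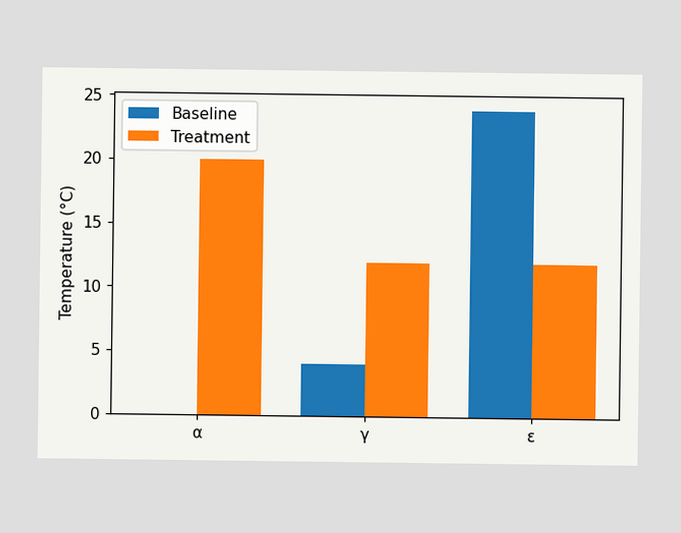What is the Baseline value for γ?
4°C

The Baseline bar at γ reaches 4°C on the y-axis.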